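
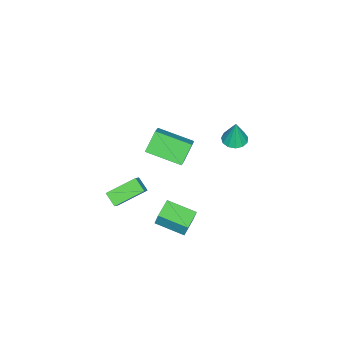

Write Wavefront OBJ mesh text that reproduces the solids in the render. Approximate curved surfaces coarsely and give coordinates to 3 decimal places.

v -1.391 1.214 2.425
v -0.791 1.536 2.315
v -1.189 1.346 3.915
v -1.063 1.813 2.327
v -1.44 1.9 2.37
v -1.801 1.769 2.431
v -2.032 1.461 2.489
v -2.059 1.075 2.528
v -1.874 0.733 2.533
v -1.536 0.544 2.504
v -1.152 0.567 2.45
v -0.843 0.796 2.388
v -0.709 1.157 2.337
v -2.956 -4.558 -2.369
v -3.828 -4.376 -1.264
v -3.237 -2.531 -2.924
v -4.109 -2.349 -1.818
v -1.991 -4.231 -1.662
v -2.863 -4.049 -0.556
v -2.272 -2.204 -2.216
v -3.144 -2.022 -1.111
v 3.802 -2.806 -0.215
v 3.48 -3.451 0.272
v 2.741 -1.677 0.576
v 2.418 -2.321 1.063
v 4.482 -2.639 0.457
v 4.159 -3.283 0.944
v 3.42 -1.509 1.248
v 3.098 -2.154 1.735
v 0.968 -1.658 -2.65
v 1.071 -1.408 -1.77
v 0.812 -0.044 -3.089
v 0.915 0.206 -2.21
v 2.165 -1.586 -2.81
v 2.268 -1.336 -1.931
v 2.009 0.028 -3.25
v 2.112 0.278 -2.37
f 2 1 4
f 2 4 3
f 4 1 5
f 4 5 3
f 5 1 6
f 5 6 3
f 6 1 7
f 6 7 3
f 7 1 8
f 7 8 3
f 8 1 9
f 8 9 3
f 9 1 10
f 9 10 3
f 10 1 11
f 10 11 3
f 11 1 12
f 11 12 3
f 12 1 13
f 12 13 3
f 13 1 2
f 13 2 3
f 15 17 14
f 18 15 14
f 14 17 16
f 16 18 14
f 15 21 17
f 19 15 18
f 19 21 15
f 17 21 16
f 20 18 16
f 16 21 20
f 20 19 18
f 21 19 20
f 23 25 22
f 26 23 22
f 22 25 24
f 24 26 22
f 23 29 25
f 27 23 26
f 27 29 23
f 25 29 24
f 28 26 24
f 24 29 28
f 28 27 26
f 29 27 28
f 31 33 30
f 34 31 30
f 30 33 32
f 32 34 30
f 31 37 33
f 35 31 34
f 35 37 31
f 33 37 32
f 36 34 32
f 32 37 36
f 36 35 34
f 37 35 36



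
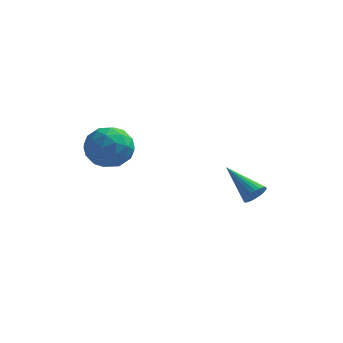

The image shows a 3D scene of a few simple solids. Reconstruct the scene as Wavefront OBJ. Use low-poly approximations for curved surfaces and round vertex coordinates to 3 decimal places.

v 1.955 3.322 -0.861
v 2.15 3.134 -0.406
v 0.725 4.138 0.001
v 2.255 3.311 -0.424
v 2.314 3.49 -0.509
v 2.318 3.644 -0.648
v 2.267 3.748 -0.819
v 2.169 3.787 -0.997
v 2.038 3.756 -1.154
v 1.894 3.658 -1.266
v 1.76 3.509 -1.317
v 1.655 3.332 -1.298
v 1.596 3.153 -1.213
v 1.592 3 -1.074
v 1.643 2.895 -0.903
v 1.741 2.856 -0.725
v 1.872 2.888 -0.569
v 2.016 2.985 -0.456
v -3.116 0.932 2.075
v -2.28 1.116 2.501
v -3.16 -0.456 2.759
v -2.324 -0.272 3.185
v -3.109 0.21 3.444
v -3.081 1.068 3.021
v -2.359 -0.408 2.239
v -2.331 0.45 1.816
v -1.811 0.288 2.603
v -2.275 0.669 3.348
v -3.165 -0.009 1.912
v -3.629 0.372 2.657
v -2.694 1.146 2.228
v -2.746 -0.486 3.032
v -3.207 -0.203 3.184
v -2.715 -0.095 3.435
v -3.165 1.118 2.534
v -2.674 1.226 2.784
v -3.161 0.693 3.339
v -2.766 -0.566 2.476
v -2.275 -0.458 2.726
v -2.725 0.755 1.825
v -2.233 0.863 2.076
v -2.279 -0.033 1.921
v -1.927 0.767 2.538
v -1.953 -0.049 2.94
v -1.974 -0.129 2.384
v -1.958 0.376 2.135
v -2.2 0.991 2.976
v -2.225 0.175 3.378
v -2.687 0.459 3.53
v -2.671 0.963 3.282
v -1.924 0.505 3.036
v -3.215 0.485 1.882
v -3.24 -0.331 2.284
v -2.769 -0.303 1.978
v -2.753 0.201 1.73
v -3.487 0.709 2.32
v -3.513 -0.107 2.722
v -3.482 0.284 3.125
v -3.466 0.789 2.876
v -3.516 0.155 2.224
f 2 1 4
f 2 4 3
f 4 1 5
f 4 5 3
f 5 1 6
f 5 6 3
f 6 1 7
f 6 7 3
f 7 1 8
f 7 8 3
f 8 1 9
f 8 9 3
f 9 1 10
f 9 10 3
f 10 1 11
f 10 11 3
f 11 1 12
f 11 12 3
f 12 1 13
f 12 13 3
f 13 1 14
f 13 14 3
f 14 1 15
f 14 15 3
f 15 1 16
f 15 16 3
f 16 1 17
f 16 17 3
f 17 1 18
f 17 18 3
f 18 1 2
f 18 2 3
f 19 56 35
f 56 30 59
f 35 59 24
f 56 59 35
f 19 35 31
f 35 24 36
f 31 36 20
f 35 36 31
f 19 31 40
f 31 20 41
f 40 41 26
f 31 41 40
f 19 40 52
f 40 26 55
f 52 55 29
f 40 55 52
f 19 52 56
f 52 29 60
f 56 60 30
f 52 60 56
f 20 36 47
f 36 24 50
f 47 50 28
f 36 50 47
f 24 59 37
f 59 30 58
f 37 58 23
f 59 58 37
f 30 60 57
f 60 29 53
f 57 53 21
f 60 53 57
f 29 55 54
f 55 26 42
f 54 42 25
f 55 42 54
f 26 41 46
f 41 20 43
f 46 43 27
f 41 43 46
f 22 48 34
f 48 28 49
f 34 49 23
f 48 49 34
f 22 34 32
f 34 23 33
f 32 33 21
f 34 33 32
f 22 32 39
f 32 21 38
f 39 38 25
f 32 38 39
f 22 39 44
f 39 25 45
f 44 45 27
f 39 45 44
f 22 44 48
f 44 27 51
f 48 51 28
f 44 51 48
f 23 49 37
f 49 28 50
f 37 50 24
f 49 50 37
f 21 33 57
f 33 23 58
f 57 58 30
f 33 58 57
f 25 38 54
f 38 21 53
f 54 53 29
f 38 53 54
f 27 45 46
f 45 25 42
f 46 42 26
f 45 42 46
f 28 51 47
f 51 27 43
f 47 43 20
f 51 43 47



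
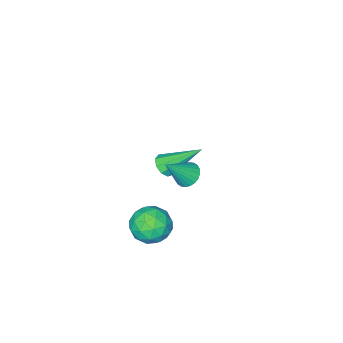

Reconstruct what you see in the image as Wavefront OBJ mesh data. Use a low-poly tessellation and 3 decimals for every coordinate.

v 2.46 2.884 1.442
v 2.824 3.199 1.177
v 3.36 2.696 2.458
v 2.721 3.345 1.296
v 2.578 3.421 1.437
v 2.417 3.415 1.579
v 2.262 3.328 1.7
v 2.138 3.174 1.782
v 2.062 2.975 1.812
v 2.047 2.763 1.786
v 2.095 2.569 1.708
v 2.198 2.423 1.589
v 2.341 2.347 1.448
v 2.502 2.353 1.306
v 2.657 2.44 1.185
v 2.781 2.594 1.103
v 2.857 2.793 1.073
v 2.872 3.005 1.099
v -0.471 -1.807 -3.295
v 0.009 -1.763 -3.01
v -1.369 -0.613 -1.965
v -0.013 -1.486 -3.274
v -0.249 -1.359 -3.547
v -0.59 -1.442 -3.703
v -0.874 -1.696 -3.667
v -0.97 -2.002 -3.457
v -0.833 -2.216 -3.172
v -0.526 -2.24 -2.943
v -0.193 -2.06 -2.88
v 2.701 1.383 -3.754
v 3.372 1.169 -3.203
v 1.768 0.711 -2.877
v 2.439 0.497 -2.326
v 2.18 1.349 -2.405
v 2.757 1.764 -2.947
v 2.383 0.116 -3.133
v 2.96 0.531 -3.675
v 3.176 0.386 -2.82
v 3.05 1.148 -2.37
v 2.09 0.732 -3.71
v 1.964 1.494 -3.26
v 3.119 1.335 -3.555
v 2.021 0.545 -2.525
v 1.869 1.046 -2.571
v 2.264 0.92 -2.247
v 2.757 1.685 -3.405
v 3.151 1.559 -3.081
v 2.451 1.665 -2.612
v 1.989 0.321 -2.999
v 2.383 0.195 -2.675
v 2.876 0.96 -3.833
v 3.271 0.834 -3.509
v 2.689 0.215 -3.468
v 3.398 0.749 -3.007
v 2.849 0.354 -2.491
v 2.816 0.13 -2.965
v 3.155 0.374 -3.284
v 3.324 1.196 -2.742
v 2.775 0.802 -2.227
v 2.623 1.302 -2.273
v 2.962 1.546 -2.592
v 3.208 0.736 -2.517
v 2.365 1.078 -3.853
v 1.816 0.684 -3.338
v 2.178 0.334 -3.488
v 2.517 0.578 -3.807
v 2.291 1.526 -3.589
v 1.742 1.131 -3.073
v 1.985 1.506 -2.796
v 2.324 1.75 -3.115
v 1.932 1.144 -3.563
f 2 1 4
f 2 4 3
f 4 1 5
f 4 5 3
f 5 1 6
f 5 6 3
f 6 1 7
f 6 7 3
f 7 1 8
f 7 8 3
f 8 1 9
f 8 9 3
f 9 1 10
f 9 10 3
f 10 1 11
f 10 11 3
f 11 1 12
f 11 12 3
f 12 1 13
f 12 13 3
f 13 1 14
f 13 14 3
f 14 1 15
f 14 15 3
f 15 1 16
f 15 16 3
f 16 1 17
f 16 17 3
f 17 1 18
f 17 18 3
f 18 1 2
f 18 2 3
f 20 19 22
f 20 22 21
f 22 19 23
f 22 23 21
f 23 19 24
f 23 24 21
f 24 19 25
f 24 25 21
f 25 19 26
f 25 26 21
f 26 19 27
f 26 27 21
f 27 19 28
f 27 28 21
f 28 19 29
f 28 29 21
f 29 19 20
f 29 20 21
f 30 67 46
f 67 41 70
f 46 70 35
f 67 70 46
f 30 46 42
f 46 35 47
f 42 47 31
f 46 47 42
f 30 42 51
f 42 31 52
f 51 52 37
f 42 52 51
f 30 51 63
f 51 37 66
f 63 66 40
f 51 66 63
f 30 63 67
f 63 40 71
f 67 71 41
f 63 71 67
f 31 47 58
f 47 35 61
f 58 61 39
f 47 61 58
f 35 70 48
f 70 41 69
f 48 69 34
f 70 69 48
f 41 71 68
f 71 40 64
f 68 64 32
f 71 64 68
f 40 66 65
f 66 37 53
f 65 53 36
f 66 53 65
f 37 52 57
f 52 31 54
f 57 54 38
f 52 54 57
f 33 59 45
f 59 39 60
f 45 60 34
f 59 60 45
f 33 45 43
f 45 34 44
f 43 44 32
f 45 44 43
f 33 43 50
f 43 32 49
f 50 49 36
f 43 49 50
f 33 50 55
f 50 36 56
f 55 56 38
f 50 56 55
f 33 55 59
f 55 38 62
f 59 62 39
f 55 62 59
f 34 60 48
f 60 39 61
f 48 61 35
f 60 61 48
f 32 44 68
f 44 34 69
f 68 69 41
f 44 69 68
f 36 49 65
f 49 32 64
f 65 64 40
f 49 64 65
f 38 56 57
f 56 36 53
f 57 53 37
f 56 53 57
f 39 62 58
f 62 38 54
f 58 54 31
f 62 54 58



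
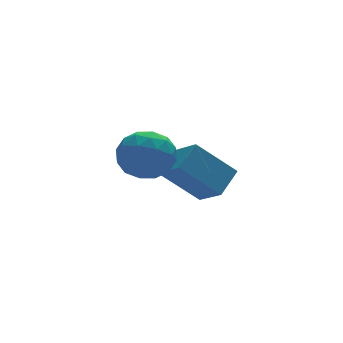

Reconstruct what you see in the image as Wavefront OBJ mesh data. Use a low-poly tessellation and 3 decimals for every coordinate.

v -0.623 3.19 1.297
v 0.266 3.838 1.931
v -0.91 4.3 0.565
v -0.021 4.948 1.2
v 0.681 2.672 0
v 1.57 3.32 0.635
v 0.394 3.782 -0.731
v 1.283 4.43 -0.097
v -3.71 0.815 3.268
v -2.941 1.432 3.485
v -2.799 -0.472 3.695
v -2.03 0.145 3.912
v -2.857 0.147 4.49
v -3.42 0.942 4.226
v -2.32 0.018 2.954
v -2.883 0.813 2.69
v -2.082 0.939 3.291
v -2.414 1.019 4.241
v -3.326 -0.059 2.939
v -3.658 0.021 3.889
v -3.406 1.236 3.339
v -2.334 -0.276 3.841
v -2.821 -0.275 4.181
v -2.369 0.087 4.309
v -3.687 0.948 3.775
v -3.235 1.311 3.902
v -3.186 0.556 4.493
v -2.505 -0.351 3.278
v -2.053 0.012 3.405
v -3.371 0.873 2.871
v -2.919 1.235 2.999
v -2.554 0.404 2.687
v -2.448 1.309 3.353
v -1.913 0.553 3.604
v -2.083 0.478 3.04
v -2.414 0.946 2.885
v -2.644 1.356 3.911
v -2.108 0.6 4.162
v -2.595 0.601 4.502
v -2.926 1.068 4.347
v -2.139 1.067 3.797
v -3.632 0.36 3.018
v -3.096 -0.396 3.269
v -2.814 -0.108 2.833
v -3.145 0.359 2.678
v -3.827 0.407 3.576
v -3.292 -0.349 3.827
v -3.326 0.014 4.295
v -3.657 0.482 4.14
v -3.601 -0.107 3.383
f 2 4 1
f 5 2 1
f 1 4 3
f 3 5 1
f 2 8 4
f 6 2 5
f 6 8 2
f 4 8 3
f 7 5 3
f 3 8 7
f 7 6 5
f 8 6 7
f 9 46 25
f 46 20 49
f 25 49 14
f 46 49 25
f 9 25 21
f 25 14 26
f 21 26 10
f 25 26 21
f 9 21 30
f 21 10 31
f 30 31 16
f 21 31 30
f 9 30 42
f 30 16 45
f 42 45 19
f 30 45 42
f 9 42 46
f 42 19 50
f 46 50 20
f 42 50 46
f 10 26 37
f 26 14 40
f 37 40 18
f 26 40 37
f 14 49 27
f 49 20 48
f 27 48 13
f 49 48 27
f 20 50 47
f 50 19 43
f 47 43 11
f 50 43 47
f 19 45 44
f 45 16 32
f 44 32 15
f 45 32 44
f 16 31 36
f 31 10 33
f 36 33 17
f 31 33 36
f 12 38 24
f 38 18 39
f 24 39 13
f 38 39 24
f 12 24 22
f 24 13 23
f 22 23 11
f 24 23 22
f 12 22 29
f 22 11 28
f 29 28 15
f 22 28 29
f 12 29 34
f 29 15 35
f 34 35 17
f 29 35 34
f 12 34 38
f 34 17 41
f 38 41 18
f 34 41 38
f 13 39 27
f 39 18 40
f 27 40 14
f 39 40 27
f 11 23 47
f 23 13 48
f 47 48 20
f 23 48 47
f 15 28 44
f 28 11 43
f 44 43 19
f 28 43 44
f 17 35 36
f 35 15 32
f 36 32 16
f 35 32 36
f 18 41 37
f 41 17 33
f 37 33 10
f 41 33 37



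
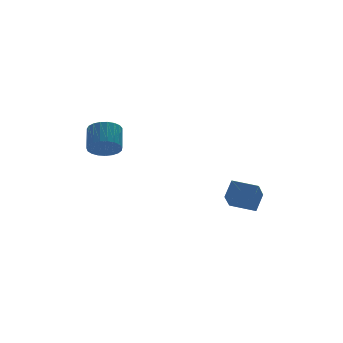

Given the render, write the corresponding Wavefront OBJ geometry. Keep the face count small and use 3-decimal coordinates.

v -3.947 3.265 1.701
v -3.043 3.297 1.167
v -2.45 4.528 2.244
v -3.353 4.495 2.779
v -3.283 3.596 0.958
v -2.69 4.827 2.035
v -3.638 3.837 0.877
v -3.045 5.068 1.954
v -4.046 3.98 0.939
v -3.453 5.211 2.016
v -4.437 3.998 1.133
v -3.844 5.229 2.21
v -4.743 3.89 1.425
v -4.15 5.121 2.502
v -4.911 3.674 1.765
v -4.318 4.905 2.842
v -4.913 3.387 2.094
v -4.32 4.618 3.171
v -4.747 3.079 2.355
v -4.154 4.309 3.432
v -4.443 2.802 2.503
v -3.85 4.033 3.58
v -4.053 2.606 2.512
v -3.46 3.837 3.59
v -3.645 2.524 2.382
v -3.052 3.755 3.459
v -3.289 2.569 2.133
v -2.696 3.8 3.211
v -3.046 2.735 1.81
v -2.453 3.966 2.888
v -2.959 2.993 1.468
v -2.366 4.224 2.546
v 4.21 -0.386 -3.576
v 3.261 -1.517 -2.287
v 3.062 0.834 -3.349
v 2.114 -0.297 -2.06
v 4.966 0.137 -2.56
v 4.018 -0.994 -1.271
v 3.819 1.357 -2.333
v 2.87 0.226 -1.044
f 2 1 5
f 2 5 3
f 3 5 6
f 3 6 4
f 5 1 7
f 5 7 6
f 6 7 8
f 6 8 4
f 7 1 9
f 7 9 8
f 8 9 10
f 8 10 4
f 9 1 11
f 9 11 10
f 10 11 12
f 10 12 4
f 11 1 13
f 11 13 12
f 12 13 14
f 12 14 4
f 13 1 15
f 13 15 14
f 14 15 16
f 14 16 4
f 15 1 17
f 15 17 16
f 16 17 18
f 16 18 4
f 17 1 19
f 17 19 18
f 18 19 20
f 18 20 4
f 19 1 21
f 19 21 20
f 20 21 22
f 20 22 4
f 21 1 23
f 21 23 22
f 22 23 24
f 22 24 4
f 23 1 25
f 23 25 24
f 24 25 26
f 24 26 4
f 25 1 27
f 25 27 26
f 26 27 28
f 26 28 4
f 27 1 29
f 27 29 28
f 28 29 30
f 28 30 4
f 29 1 31
f 29 31 30
f 30 31 32
f 30 32 4
f 31 1 2
f 31 2 32
f 32 2 3
f 32 3 4
f 34 36 33
f 37 34 33
f 33 36 35
f 35 37 33
f 34 40 36
f 38 34 37
f 38 40 34
f 36 40 35
f 39 37 35
f 35 40 39
f 39 38 37
f 40 38 39



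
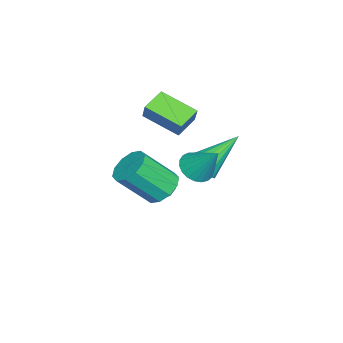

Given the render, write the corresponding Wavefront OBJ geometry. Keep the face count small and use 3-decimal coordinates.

v -1.299 1.023 -3.929
v -0.642 1.08 -3.535
v -1.678 0.12 -3.165
v -1.021 0.177 -2.771
v -1.538 0.745 -2.742
v -1.303 1.303 -3.214
v -1.017 -0.103 -3.486
v -0.782 0.455 -3.958
v -0.468 0.385 -3.261
v -0.79 0.909 -2.802
v -1.53 0.291 -3.898
v -1.852 0.815 -3.439
v -0.937 1.131 -3.799
v -1.383 0.069 -2.901
v -1.686 0.403 -2.884
v -1.3 0.437 -2.653
v -1.326 1.261 -3.611
v -0.94 1.295 -3.379
v -1.466 1.098 -2.913
v -1.38 -0.095 -3.321
v -0.994 -0.061 -3.089
v -1.02 0.763 -4.047
v -0.634 0.797 -3.816
v -0.854 0.102 -3.787
v -0.449 0.756 -3.406
v -0.672 0.225 -2.957
v -0.669 0.06 -3.377
v -0.531 0.389 -3.655
v -0.638 1.064 -3.136
v -0.861 0.533 -2.687
v -1.165 0.867 -2.67
v -1.027 1.195 -2.948
v -0.536 0.655 -2.975
v -1.459 0.667 -4.013
v -1.682 0.136 -3.564
v -1.293 0.005 -3.752
v -1.155 0.333 -4.03
v -1.648 0.975 -3.743
v -1.871 0.444 -3.294
v -1.789 0.811 -3.045
v -1.651 1.14 -3.323
v -1.784 0.545 -3.725
v 1.064 2.809 -0.471
v 1.521 3.384 -0.703
v 0.116 4.111 0.891
v 1.229 3.407 -0.928
v 0.9 3.292 -1.048
v 0.609 3.067 -1.035
v 0.421 2.783 -0.894
v 0.382 2.505 -0.656
v 0.498 2.296 -0.375
v 0.744 2.205 -0.117
v 1.064 2.252 0.061
v 1.384 2.427 0.116
v 1.63 2.689 0.037
v 1.747 2.979 -0.158
v 1.708 3.23 -0.425
v -1.076 0.639 1.739
v -0.685 0.832 2.516
v -0.617 2.2 1.121
v -0.227 2.393 1.897
v -0.113 0.207 1.363
v 0.277 0.4 2.139
v 0.345 1.768 0.744
v 0.736 1.961 1.521
v 1.322 1.362 -1.745
v 2.16 1.44 -1.968
v 2.655 0.195 -0.538
v 1.818 0.118 -0.315
v 2.05 1.817 -1.601
v 2.545 0.573 -0.171
v 1.662 2.021 -1.29
v 2.157 0.776 0.141
v 1.144 1.973 -1.152
v 1.64 0.729 0.279
v 0.695 1.692 -1.241
v 1.19 0.448 0.19
v 0.485 1.285 -1.522
v 0.98 0.04 -0.092
v 0.595 0.907 -1.889
v 1.09 -0.337 -0.459
v 0.983 0.704 -2.201
v 1.478 -0.541 -0.77
v 1.5 0.751 -2.339
v 1.996 -0.493 -0.908
v 1.95 1.032 -2.25
v 2.445 -0.212 -0.819
v 2.846 3.04 0.732
v 3.272 2.469 0.995
v 3.314 3.96 1.968
v 3.475 2.62 0.806
v 3.569 2.844 0.604
v 3.538 3.102 0.424
v 3.387 3.349 0.297
v 3.143 3.543 0.246
v 2.847 3.65 0.278
v 2.551 3.651 0.389
v 2.306 3.547 0.559
v 2.155 3.355 0.76
v 2.123 3.109 0.955
v 2.215 2.851 1.112
v 2.417 2.626 1.203
v 2.693 2.472 1.213
v 2.996 2.416 1.139
f 1 38 17
f 38 12 41
f 17 41 6
f 38 41 17
f 1 17 13
f 17 6 18
f 13 18 2
f 17 18 13
f 1 13 22
f 13 2 23
f 22 23 8
f 13 23 22
f 1 22 34
f 22 8 37
f 34 37 11
f 22 37 34
f 1 34 38
f 34 11 42
f 38 42 12
f 34 42 38
f 2 18 29
f 18 6 32
f 29 32 10
f 18 32 29
f 6 41 19
f 41 12 40
f 19 40 5
f 41 40 19
f 12 42 39
f 42 11 35
f 39 35 3
f 42 35 39
f 11 37 36
f 37 8 24
f 36 24 7
f 37 24 36
f 8 23 28
f 23 2 25
f 28 25 9
f 23 25 28
f 4 30 16
f 30 10 31
f 16 31 5
f 30 31 16
f 4 16 14
f 16 5 15
f 14 15 3
f 16 15 14
f 4 14 21
f 14 3 20
f 21 20 7
f 14 20 21
f 4 21 26
f 21 7 27
f 26 27 9
f 21 27 26
f 4 26 30
f 26 9 33
f 30 33 10
f 26 33 30
f 5 31 19
f 31 10 32
f 19 32 6
f 31 32 19
f 3 15 39
f 15 5 40
f 39 40 12
f 15 40 39
f 7 20 36
f 20 3 35
f 36 35 11
f 20 35 36
f 9 27 28
f 27 7 24
f 28 24 8
f 27 24 28
f 10 33 29
f 33 9 25
f 29 25 2
f 33 25 29
f 44 43 46
f 44 46 45
f 46 43 47
f 46 47 45
f 47 43 48
f 47 48 45
f 48 43 49
f 48 49 45
f 49 43 50
f 49 50 45
f 50 43 51
f 50 51 45
f 51 43 52
f 51 52 45
f 52 43 53
f 52 53 45
f 53 43 54
f 53 54 45
f 54 43 55
f 54 55 45
f 55 43 56
f 55 56 45
f 56 43 57
f 56 57 45
f 57 43 44
f 57 44 45
f 59 61 58
f 62 59 58
f 58 61 60
f 60 62 58
f 59 65 61
f 63 59 62
f 63 65 59
f 61 65 60
f 64 62 60
f 60 65 64
f 64 63 62
f 65 63 64
f 67 66 70
f 67 70 68
f 68 70 71
f 68 71 69
f 70 66 72
f 70 72 71
f 71 72 73
f 71 73 69
f 72 66 74
f 72 74 73
f 73 74 75
f 73 75 69
f 74 66 76
f 74 76 75
f 75 76 77
f 75 77 69
f 76 66 78
f 76 78 77
f 77 78 79
f 77 79 69
f 78 66 80
f 78 80 79
f 79 80 81
f 79 81 69
f 80 66 82
f 80 82 81
f 81 82 83
f 81 83 69
f 82 66 84
f 82 84 83
f 83 84 85
f 83 85 69
f 84 66 86
f 84 86 85
f 85 86 87
f 85 87 69
f 86 66 67
f 86 67 87
f 87 67 68
f 87 68 69
f 89 88 91
f 89 91 90
f 91 88 92
f 91 92 90
f 92 88 93
f 92 93 90
f 93 88 94
f 93 94 90
f 94 88 95
f 94 95 90
f 95 88 96
f 95 96 90
f 96 88 97
f 96 97 90
f 97 88 98
f 97 98 90
f 98 88 99
f 98 99 90
f 99 88 100
f 99 100 90
f 100 88 101
f 100 101 90
f 101 88 102
f 101 102 90
f 102 88 103
f 102 103 90
f 103 88 104
f 103 104 90
f 104 88 89
f 104 89 90



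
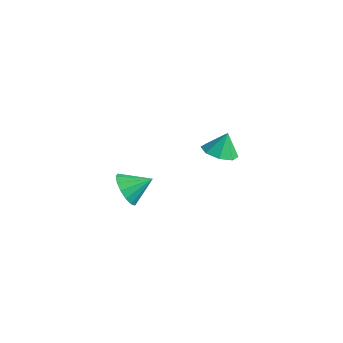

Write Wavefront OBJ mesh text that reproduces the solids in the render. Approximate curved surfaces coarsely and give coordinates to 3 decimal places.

v -0.724 3.045 1.367
v 0.268 2.918 1.367
v -0.656 3.575 2.573
v 0.059 3.597 1.08
v -0.608 3.952 0.962
v -1.343 3.776 1.08
v -1.716 3.171 1.367
v -1.507 2.493 1.653
v -0.84 2.138 1.772
v -0.104 2.314 1.653
v -0.814 -3.563 2.692
v -0.335 -3.357 1.838
v 0.014 -2.597 3.388
v -0.733 -3.026 1.852
v -1.152 -2.839 2.091
v -1.481 -2.846 2.49
v -1.631 -3.045 2.944
v -1.562 -3.383 3.33
v -1.292 -3.769 3.545
v -0.894 -4.1 3.532
v -0.475 -4.287 3.293
v -0.146 -4.28 2.893
v 0.004 -4.081 2.439
v -0.066 -3.743 2.053
f 2 1 4
f 2 4 3
f 4 1 5
f 4 5 3
f 5 1 6
f 5 6 3
f 6 1 7
f 6 7 3
f 7 1 8
f 7 8 3
f 8 1 9
f 8 9 3
f 9 1 10
f 9 10 3
f 10 1 2
f 10 2 3
f 12 11 14
f 12 14 13
f 14 11 15
f 14 15 13
f 15 11 16
f 15 16 13
f 16 11 17
f 16 17 13
f 17 11 18
f 17 18 13
f 18 11 19
f 18 19 13
f 19 11 20
f 19 20 13
f 20 11 21
f 20 21 13
f 21 11 22
f 21 22 13
f 22 11 23
f 22 23 13
f 23 11 24
f 23 24 13
f 24 11 12
f 24 12 13



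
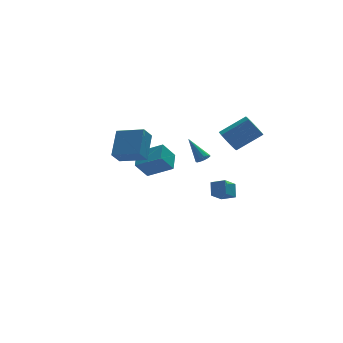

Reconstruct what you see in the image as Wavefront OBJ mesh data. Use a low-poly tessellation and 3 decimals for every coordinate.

v -3.986 -5.039 3.917
v -3.261 -3.715 5.213
v -5.32 -3.904 3.502
v -4.595 -2.579 4.798
v -3.365 -4.601 3.122
v -2.64 -3.276 4.418
v -4.699 -3.465 2.707
v -3.974 -2.141 4.003
v 2.313 -2.755 2.987
v 2.813 -2.532 2.298
v 4.467 -2.701 3.444
v 3.967 -2.925 4.133
v 2.677 -2.076 2.562
v 4.331 -2.246 3.708
v 2.402 -1.88 2.988
v 4.056 -2.049 4.134
v 2.093 -2.018 3.413
v 3.747 -2.187 4.56
v 1.868 -2.438 3.676
v 3.522 -2.607 4.823
v 1.813 -2.979 3.676
v 3.467 -3.148 4.822
v 1.949 -3.434 3.412
v 3.603 -3.604 4.558
v 2.224 -3.631 2.986
v 3.878 -3.8 4.132
v 2.533 -3.493 2.56
v 4.187 -3.662 3.707
v 2.758 -3.073 2.297
v 4.412 -3.242 3.444
v -1.839 2.595 -0.87
v -0.458 1.569 0.027
v -1.311 3.806 -0.298
v 0.07 2.781 0.599
v -0.97 2.759 -2.019
v 0.411 1.734 -1.122
v -0.442 3.971 -1.447
v 0.939 2.945 -0.55
v 3.051 2.058 -4.104
v 3.283 2.778 -3.292
v 3.965 2.627 -4.869
v 4.196 3.347 -4.056
v 3.784 1.393 -3.724
v 4.015 2.113 -2.911
v 4.697 1.962 -4.488
v 4.929 2.682 -3.676
v 2.579 2.268 -0.827
v 3.012 2.549 -0.949
v 2.061 3.612 0.427
v 2.798 2.64 -1.135
v 2.514 2.614 -1.224
v 2.251 2.477 -1.187
v 2.092 2.275 -1.036
v 2.088 2.07 -0.818
v 2.24 1.928 -0.604
v 2.5 1.895 -0.46
v 2.785 1.98 -0.433
v 3.005 2.156 -0.531
v 3.089 2.368 -0.724
f 2 4 1
f 5 2 1
f 1 4 3
f 3 5 1
f 2 8 4
f 6 2 5
f 6 8 2
f 4 8 3
f 7 5 3
f 3 8 7
f 7 6 5
f 8 6 7
f 10 9 13
f 10 13 11
f 11 13 14
f 11 14 12
f 13 9 15
f 13 15 14
f 14 15 16
f 14 16 12
f 15 9 17
f 15 17 16
f 16 17 18
f 16 18 12
f 17 9 19
f 17 19 18
f 18 19 20
f 18 20 12
f 19 9 21
f 19 21 20
f 20 21 22
f 20 22 12
f 21 9 23
f 21 23 22
f 22 23 24
f 22 24 12
f 23 9 25
f 23 25 24
f 24 25 26
f 24 26 12
f 25 9 27
f 25 27 26
f 26 27 28
f 26 28 12
f 27 9 29
f 27 29 28
f 28 29 30
f 28 30 12
f 29 9 10
f 29 10 30
f 30 10 11
f 30 11 12
f 32 34 31
f 35 32 31
f 31 34 33
f 33 35 31
f 32 38 34
f 36 32 35
f 36 38 32
f 34 38 33
f 37 35 33
f 33 38 37
f 37 36 35
f 38 36 37
f 40 42 39
f 43 40 39
f 39 42 41
f 41 43 39
f 40 46 42
f 44 40 43
f 44 46 40
f 42 46 41
f 45 43 41
f 41 46 45
f 45 44 43
f 46 44 45
f 48 47 50
f 48 50 49
f 50 47 51
f 50 51 49
f 51 47 52
f 51 52 49
f 52 47 53
f 52 53 49
f 53 47 54
f 53 54 49
f 54 47 55
f 54 55 49
f 55 47 56
f 55 56 49
f 56 47 57
f 56 57 49
f 57 47 58
f 57 58 49
f 58 47 59
f 58 59 49
f 59 47 48
f 59 48 49



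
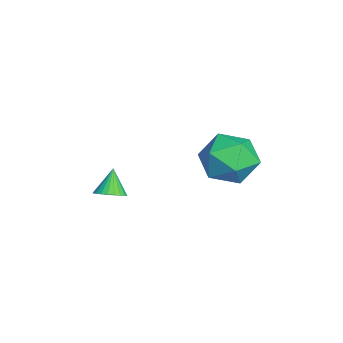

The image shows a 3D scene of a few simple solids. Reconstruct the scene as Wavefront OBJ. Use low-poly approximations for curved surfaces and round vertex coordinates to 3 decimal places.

v 3.995 -2.783 -1.791
v 4.448 -2.406 -1.542
v 3.345 -2.637 -0.829
v 4.307 -2.239 -1.662
v 4.118 -2.155 -1.803
v 3.911 -2.166 -1.941
v 3.716 -2.271 -2.057
v 3.564 -2.454 -2.132
v 3.477 -2.687 -2.155
v 3.469 -2.935 -2.123
v 3.541 -3.159 -2.04
v 3.682 -3.326 -1.92
v 3.871 -3.411 -1.78
v 4.079 -3.399 -1.641
v 4.274 -3.294 -1.526
v 4.426 -3.111 -1.451
v 4.513 -2.878 -1.427
v 4.52 -2.63 -1.459
v 2.818 2.405 0.215
v 3.916 2.722 -0.293
v 3.124 0.478 -0.327
v 4.222 0.795 -0.835
v 4.074 0.829 0.407
v 3.885 2.02 0.742
v 3.155 1.18 -1.362
v 2.966 2.371 -1.027
v 4.125 1.965 -1.268
v 4.693 1.748 -0.174
v 2.347 1.452 -0.446
v 2.915 1.235 0.648
f 2 1 4
f 2 4 3
f 4 1 5
f 4 5 3
f 5 1 6
f 5 6 3
f 6 1 7
f 6 7 3
f 7 1 8
f 7 8 3
f 8 1 9
f 8 9 3
f 9 1 10
f 9 10 3
f 10 1 11
f 10 11 3
f 11 1 12
f 11 12 3
f 12 1 13
f 12 13 3
f 13 1 14
f 13 14 3
f 14 1 15
f 14 15 3
f 15 1 16
f 15 16 3
f 16 1 17
f 16 17 3
f 17 1 18
f 17 18 3
f 18 1 2
f 18 2 3
f 19 30 24
f 19 24 20
f 19 20 26
f 19 26 29
f 19 29 30
f 20 24 28
f 24 30 23
f 30 29 21
f 29 26 25
f 26 20 27
f 22 28 23
f 22 23 21
f 22 21 25
f 22 25 27
f 22 27 28
f 23 28 24
f 21 23 30
f 25 21 29
f 27 25 26
f 28 27 20



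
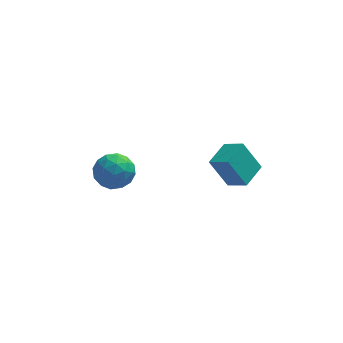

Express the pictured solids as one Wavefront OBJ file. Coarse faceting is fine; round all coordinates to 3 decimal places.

v -2.61 2.581 1.243
v -2.218 2.072 0.358
v -4.262 2.248 0.702
v -3.87 1.739 -0.183
v -3.741 1.292 0.807
v -2.721 1.498 1.141
v -3.759 2.822 -0.081
v -2.739 3.028 0.253
v -2.928 2.221 -0.46
v -2.917 1.276 0.088
v -3.563 3.044 0.972
v -3.552 2.099 1.52
v -2.269 2.356 0.848
v -4.211 1.964 0.212
v -4.135 1.701 0.794
v -3.905 1.402 0.274
v -2.565 2.018 1.308
v -2.334 1.719 0.788
v -3.229 1.26 1.052
v -4.146 2.601 0.272
v -3.915 2.302 -0.248
v -2.575 2.918 0.786
v -2.345 2.619 0.266
v -3.251 3.06 0.008
v -2.456 2.144 -0.153
v -3.427 1.949 -0.471
v -3.362 2.585 -0.411
v -2.762 2.706 -0.215
v -2.45 1.588 0.169
v -3.42 1.393 -0.149
v -3.345 1.13 0.433
v -2.745 1.251 0.629
v -2.867 1.676 -0.312
v -3.06 2.927 1.209
v -4.03 2.732 0.891
v -3.735 3.069 0.431
v -3.135 3.19 0.627
v -3.053 2.371 1.531
v -4.024 2.176 1.213
v -3.718 1.614 1.275
v -3.118 1.735 1.471
v -3.613 2.644 1.372
v 1.173 -0.127 3.216
v 2 -0.772 3.8
v 1.947 1.077 3.449
v 2.774 0.432 4.033
v 2.046 -0.392 1.687
v 2.873 -1.037 2.271
v 2.82 0.812 1.92
v 3.647 0.167 2.504
f 1 38 17
f 38 12 41
f 17 41 6
f 38 41 17
f 1 17 13
f 17 6 18
f 13 18 2
f 17 18 13
f 1 13 22
f 13 2 23
f 22 23 8
f 13 23 22
f 1 22 34
f 22 8 37
f 34 37 11
f 22 37 34
f 1 34 38
f 34 11 42
f 38 42 12
f 34 42 38
f 2 18 29
f 18 6 32
f 29 32 10
f 18 32 29
f 6 41 19
f 41 12 40
f 19 40 5
f 41 40 19
f 12 42 39
f 42 11 35
f 39 35 3
f 42 35 39
f 11 37 36
f 37 8 24
f 36 24 7
f 37 24 36
f 8 23 28
f 23 2 25
f 28 25 9
f 23 25 28
f 4 30 16
f 30 10 31
f 16 31 5
f 30 31 16
f 4 16 14
f 16 5 15
f 14 15 3
f 16 15 14
f 4 14 21
f 14 3 20
f 21 20 7
f 14 20 21
f 4 21 26
f 21 7 27
f 26 27 9
f 21 27 26
f 4 26 30
f 26 9 33
f 30 33 10
f 26 33 30
f 5 31 19
f 31 10 32
f 19 32 6
f 31 32 19
f 3 15 39
f 15 5 40
f 39 40 12
f 15 40 39
f 7 20 36
f 20 3 35
f 36 35 11
f 20 35 36
f 9 27 28
f 27 7 24
f 28 24 8
f 27 24 28
f 10 33 29
f 33 9 25
f 29 25 2
f 33 25 29
f 44 46 43
f 47 44 43
f 43 46 45
f 45 47 43
f 44 50 46
f 48 44 47
f 48 50 44
f 46 50 45
f 49 47 45
f 45 50 49
f 49 48 47
f 50 48 49



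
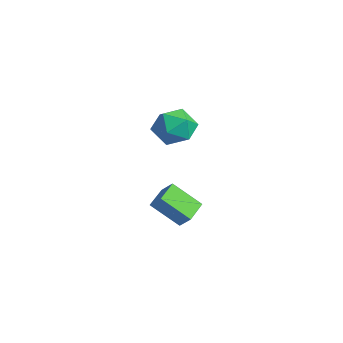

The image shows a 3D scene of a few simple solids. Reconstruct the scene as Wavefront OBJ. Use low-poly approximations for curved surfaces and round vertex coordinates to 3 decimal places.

v -2.083 -0.833 3.259
v -1.241 -0.979 2.404
v -1.179 -2.161 4.376
v -0.337 -2.307 3.521
v -0.393 -1.272 4.143
v -0.952 -0.451 3.453
v -1.468 -2.689 3.327
v -2.027 -1.868 2.637
v -0.861 -2.126 2.446
v -0.197 -1.25 2.95
v -2.223 -1.89 3.83
v -1.559 -1.014 4.334
v -1.636 -1.115 -3.661
v -2.447 -2.345 -2.369
v -2.559 -0.105 -3.279
v -3.369 -1.336 -1.986
v -1.011 -0.804 -2.974
v -1.821 -2.035 -1.681
v -1.933 0.205 -2.591
v -2.744 -1.025 -1.299
f 1 12 6
f 1 6 2
f 1 2 8
f 1 8 11
f 1 11 12
f 2 6 10
f 6 12 5
f 12 11 3
f 11 8 7
f 8 2 9
f 4 10 5
f 4 5 3
f 4 3 7
f 4 7 9
f 4 9 10
f 5 10 6
f 3 5 12
f 7 3 11
f 9 7 8
f 10 9 2
f 14 16 13
f 17 14 13
f 13 16 15
f 15 17 13
f 14 20 16
f 18 14 17
f 18 20 14
f 16 20 15
f 19 17 15
f 15 20 19
f 19 18 17
f 20 18 19



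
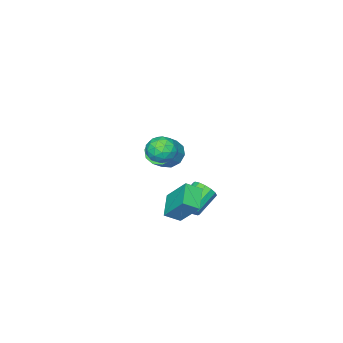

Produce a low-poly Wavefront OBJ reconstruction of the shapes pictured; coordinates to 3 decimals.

v -0.627 0.532 0.937
v -0.024 1.307 0.755
v 0.564 -0.487 0.545
v 1.167 0.288 0.363
v 0.883 0.085 1.299
v 0.147 0.715 1.541
v 0.393 0.105 -0.241
v -0.343 0.735 0.001
v 0.607 1.043 0.027
v 0.91 1.031 0.979
v -0.37 -0.211 0.321
v -0.067 -0.223 1.273
v -0.43 1.009 0.88
v 0.97 -0.189 0.42
v 0.803 -0.309 0.97
v 1.158 0.147 0.863
v -0.33 0.661 1.342
v 0.025 1.117 1.235
v 0.558 0.398 1.555
v 0.515 -0.297 0.065
v 0.87 0.159 -0.042
v -0.618 0.673 0.437
v -0.263 1.129 0.33
v -0.018 0.422 -0.255
v 0.295 1.31 0.345
v 0.996 0.71 0.115
v 0.541 0.603 -0.24
v 0.108 0.973 -0.098
v 0.473 1.302 0.905
v 1.173 0.703 0.675
v 1.006 0.584 1.225
v 0.573 0.954 1.367
v 0.844 1.147 0.477
v -0.633 0.117 0.625
v 0.067 -0.482 0.395
v -0.033 -0.134 -0.067
v -0.466 0.236 0.075
v -0.456 0.11 1.185
v 0.245 -0.49 0.955
v 0.432 -0.153 1.398
v -0.001 0.217 1.54
v -0.304 -0.327 0.823
v -4.368 -3.398 -3.5
v -3.881 -2.759 -4.207
v -2.985 -2.624 -3.467
v -3.472 -3.262 -2.76
v -4.259 -2.382 -3.818
v -3.363 -2.246 -3.078
v -4.679 -2.392 -3.307
v -3.783 -2.257 -2.567
v -4.98 -2.787 -2.87
v -4.084 -2.651 -2.13
v -5.048 -3.415 -2.673
v -4.151 -3.279 -1.934
v -4.855 -4.036 -2.793
v -3.959 -3.901 -2.053
v -4.477 -4.414 -3.182
v -3.581 -4.278 -2.442
v -4.057 -4.403 -3.693
v -3.161 -4.268 -2.953
v -3.756 -4.009 -4.13
v -2.86 -3.873 -3.39
v -3.689 -3.381 -4.326
v -2.792 -3.245 -3.587
v 1.977 2.408 -1.422
v 1.864 3.716 0.113
v 1.251 2.979 -1.962
v 1.138 4.287 -0.427
v 3.142 3.273 -2.073
v 3.029 4.581 -0.538
v 2.416 3.844 -2.613
v 2.303 5.152 -1.078
v 0.921 3.006 -2.714
v 1.257 2.548 -2.15
v -0.204 2.516 -1.303
v -0.541 2.974 -1.866
v 1.322 2.937 -2.025
v -0.14 2.905 -1.177
v 1.279 3.345 -2.084
v -0.183 3.313 -1.236
v 1.14 3.662 -2.311
v -0.322 3.63 -1.464
v 0.942 3.803 -2.647
v -0.52 3.771 -1.799
v 0.739 3.73 -3
v -0.723 3.698 -2.153
v 0.584 3.464 -3.277
v -0.877 3.432 -2.43
v 0.52 3.075 -3.403
v -0.942 3.043 -2.555
v 0.563 2.667 -3.344
v -0.899 2.635 -2.496
v 0.702 2.35 -3.116
v -0.76 2.318 -2.269
v 0.9 2.209 -2.781
v -0.562 2.177 -1.933
v 1.103 2.282 -2.427
v -0.359 2.25 -1.58
f 1 38 17
f 38 12 41
f 17 41 6
f 38 41 17
f 1 17 13
f 17 6 18
f 13 18 2
f 17 18 13
f 1 13 22
f 13 2 23
f 22 23 8
f 13 23 22
f 1 22 34
f 22 8 37
f 34 37 11
f 22 37 34
f 1 34 38
f 34 11 42
f 38 42 12
f 34 42 38
f 2 18 29
f 18 6 32
f 29 32 10
f 18 32 29
f 6 41 19
f 41 12 40
f 19 40 5
f 41 40 19
f 12 42 39
f 42 11 35
f 39 35 3
f 42 35 39
f 11 37 36
f 37 8 24
f 36 24 7
f 37 24 36
f 8 23 28
f 23 2 25
f 28 25 9
f 23 25 28
f 4 30 16
f 30 10 31
f 16 31 5
f 30 31 16
f 4 16 14
f 16 5 15
f 14 15 3
f 16 15 14
f 4 14 21
f 14 3 20
f 21 20 7
f 14 20 21
f 4 21 26
f 21 7 27
f 26 27 9
f 21 27 26
f 4 26 30
f 26 9 33
f 30 33 10
f 26 33 30
f 5 31 19
f 31 10 32
f 19 32 6
f 31 32 19
f 3 15 39
f 15 5 40
f 39 40 12
f 15 40 39
f 7 20 36
f 20 3 35
f 36 35 11
f 20 35 36
f 9 27 28
f 27 7 24
f 28 24 8
f 27 24 28
f 10 33 29
f 33 9 25
f 29 25 2
f 33 25 29
f 44 43 47
f 44 47 45
f 45 47 48
f 45 48 46
f 47 43 49
f 47 49 48
f 48 49 50
f 48 50 46
f 49 43 51
f 49 51 50
f 50 51 52
f 50 52 46
f 51 43 53
f 51 53 52
f 52 53 54
f 52 54 46
f 53 43 55
f 53 55 54
f 54 55 56
f 54 56 46
f 55 43 57
f 55 57 56
f 56 57 58
f 56 58 46
f 57 43 59
f 57 59 58
f 58 59 60
f 58 60 46
f 59 43 61
f 59 61 60
f 60 61 62
f 60 62 46
f 61 43 63
f 61 63 62
f 62 63 64
f 62 64 46
f 63 43 44
f 63 44 64
f 64 44 45
f 64 45 46
f 66 68 65
f 69 66 65
f 65 68 67
f 67 69 65
f 66 72 68
f 70 66 69
f 70 72 66
f 68 72 67
f 71 69 67
f 67 72 71
f 71 70 69
f 72 70 71
f 74 73 77
f 74 77 75
f 75 77 78
f 75 78 76
f 77 73 79
f 77 79 78
f 78 79 80
f 78 80 76
f 79 73 81
f 79 81 80
f 80 81 82
f 80 82 76
f 81 73 83
f 81 83 82
f 82 83 84
f 82 84 76
f 83 73 85
f 83 85 84
f 84 85 86
f 84 86 76
f 85 73 87
f 85 87 86
f 86 87 88
f 86 88 76
f 87 73 89
f 87 89 88
f 88 89 90
f 88 90 76
f 89 73 91
f 89 91 90
f 90 91 92
f 90 92 76
f 91 73 93
f 91 93 92
f 92 93 94
f 92 94 76
f 93 73 95
f 93 95 94
f 94 95 96
f 94 96 76
f 95 73 97
f 95 97 96
f 96 97 98
f 96 98 76
f 97 73 74
f 97 74 98
f 98 74 75
f 98 75 76



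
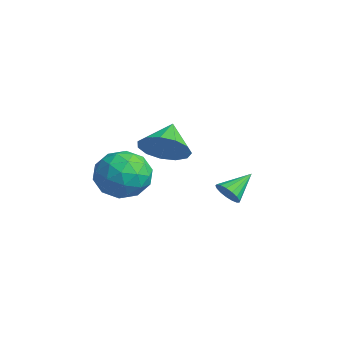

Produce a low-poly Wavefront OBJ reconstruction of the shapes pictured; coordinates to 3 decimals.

v -0.804 0.585 0.06
v -0.274 0.505 0.391
v -1.076 1.755 0.78
v -0.187 0.671 0.155
v -0.241 0.817 -0.103
v -0.425 0.91 -0.324
v -0.695 0.929 -0.457
v -0.99 0.869 -0.471
v -1.242 0.744 -0.363
v -1.394 0.582 -0.159
v -1.411 0.422 0.096
v -1.289 0.299 0.342
v -1.055 0.241 0.524
v -0.764 0.262 0.6
v -0.482 0.358 0.552
v -0.601 -2.193 3.145
v -0.128 -2.572 4.015
v -1.479 -1.427 3.955
v 0.167 -2.075 3.866
v 0.219 -1.616 3.488
v 0.011 -1.34 3.001
v -0.392 -1.335 2.559
v -0.861 -1.602 2.304
v -1.247 -2.058 2.316
v -1.428 -2.556 2.59
v -1.347 -2.939 3.041
v -1.028 -3.086 3.525
v -0.574 -2.949 3.888
v -1.704 -2.41 1.848
v -1.21 -2.789 0.811
v -1.73 -4.251 2.509
v -1.236 -4.63 1.472
v -0.585 -3.965 2.244
v -0.569 -2.827 1.836
v -2.371 -4.213 1.484
v -2.355 -3.075 1.076
v -1.622 -3.903 0.587
v -0.519 -3.75 1.056
v -2.421 -3.29 2.264
v -1.318 -3.137 2.733
v -1.455 -2.438 1.271
v -1.485 -4.602 2.049
v -1.103 -4.211 2.502
v -0.812 -4.434 1.893
v -1.078 -2.46 1.874
v -0.788 -2.683 1.264
v -0.42 -3.374 2.107
v -2.152 -4.357 2.056
v -1.862 -4.58 1.446
v -2.128 -2.606 1.427
v -1.837 -2.829 0.818
v -2.52 -3.666 1.213
v -1.407 -3.316 0.53
v -1.422 -4.398 0.919
v -2.089 -4.152 0.926
v -2.08 -3.484 0.686
v -0.758 -3.226 0.806
v -0.773 -4.308 1.195
v -0.391 -3.917 1.648
v -0.381 -3.248 1.408
v -1 -3.881 0.674
v -2.167 -2.732 2.125
v -2.182 -3.814 2.514
v -2.559 -3.792 1.912
v -2.549 -3.123 1.672
v -1.518 -2.642 2.401
v -1.533 -3.724 2.79
v -0.86 -3.556 2.634
v -0.851 -2.888 2.394
v -1.94 -3.159 2.646
f 2 1 4
f 2 4 3
f 4 1 5
f 4 5 3
f 5 1 6
f 5 6 3
f 6 1 7
f 6 7 3
f 7 1 8
f 7 8 3
f 8 1 9
f 8 9 3
f 9 1 10
f 9 10 3
f 10 1 11
f 10 11 3
f 11 1 12
f 11 12 3
f 12 1 13
f 12 13 3
f 13 1 14
f 13 14 3
f 14 1 15
f 14 15 3
f 15 1 2
f 15 2 3
f 17 16 19
f 17 19 18
f 19 16 20
f 19 20 18
f 20 16 21
f 20 21 18
f 21 16 22
f 21 22 18
f 22 16 23
f 22 23 18
f 23 16 24
f 23 24 18
f 24 16 25
f 24 25 18
f 25 16 26
f 25 26 18
f 26 16 27
f 26 27 18
f 27 16 28
f 27 28 18
f 28 16 17
f 28 17 18
f 29 66 45
f 66 40 69
f 45 69 34
f 66 69 45
f 29 45 41
f 45 34 46
f 41 46 30
f 45 46 41
f 29 41 50
f 41 30 51
f 50 51 36
f 41 51 50
f 29 50 62
f 50 36 65
f 62 65 39
f 50 65 62
f 29 62 66
f 62 39 70
f 66 70 40
f 62 70 66
f 30 46 57
f 46 34 60
f 57 60 38
f 46 60 57
f 34 69 47
f 69 40 68
f 47 68 33
f 69 68 47
f 40 70 67
f 70 39 63
f 67 63 31
f 70 63 67
f 39 65 64
f 65 36 52
f 64 52 35
f 65 52 64
f 36 51 56
f 51 30 53
f 56 53 37
f 51 53 56
f 32 58 44
f 58 38 59
f 44 59 33
f 58 59 44
f 32 44 42
f 44 33 43
f 42 43 31
f 44 43 42
f 32 42 49
f 42 31 48
f 49 48 35
f 42 48 49
f 32 49 54
f 49 35 55
f 54 55 37
f 49 55 54
f 32 54 58
f 54 37 61
f 58 61 38
f 54 61 58
f 33 59 47
f 59 38 60
f 47 60 34
f 59 60 47
f 31 43 67
f 43 33 68
f 67 68 40
f 43 68 67
f 35 48 64
f 48 31 63
f 64 63 39
f 48 63 64
f 37 55 56
f 55 35 52
f 56 52 36
f 55 52 56
f 38 61 57
f 61 37 53
f 57 53 30
f 61 53 57



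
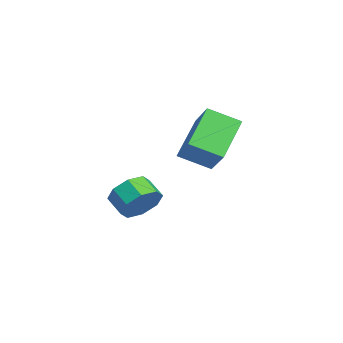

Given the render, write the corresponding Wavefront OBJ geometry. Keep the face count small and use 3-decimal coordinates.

v 2.623 0.901 2.393
v 2.023 -0.36 3.041
v 1.32 2.126 3.569
v 0.72 0.864 4.217
v 3.84 0.976 3.663
v 3.24 -0.286 4.311
v 2.537 2.2 4.839
v 1.937 0.939 5.487
v 0.548 -1.372 -0.393
v 1.043 -1.543 0.471
v 0.127 -1.838 0.937
v -0.368 -1.668 0.073
v 0.782 -0.817 0.418
v -0.135 -1.113 0.884
v 0.384 -0.417 -0.11
v -0.533 -0.712 0.356
v 0.082 -0.576 -0.804
v -0.834 -0.872 -0.337
v 0.053 -1.202 -1.257
v -0.863 -1.497 -0.791
v 0.315 -1.927 -1.204
v -0.602 -2.223 -0.738
v 0.713 -2.328 -0.676
v -0.204 -2.623 -0.21
v 1.014 -2.168 0.017
v 0.098 -2.464 0.484
f 2 4 1
f 5 2 1
f 1 4 3
f 3 5 1
f 2 8 4
f 6 2 5
f 6 8 2
f 4 8 3
f 7 5 3
f 3 8 7
f 7 6 5
f 8 6 7
f 10 9 13
f 10 13 11
f 11 13 14
f 11 14 12
f 13 9 15
f 13 15 14
f 14 15 16
f 14 16 12
f 15 9 17
f 15 17 16
f 16 17 18
f 16 18 12
f 17 9 19
f 17 19 18
f 18 19 20
f 18 20 12
f 19 9 21
f 19 21 20
f 20 21 22
f 20 22 12
f 21 9 23
f 21 23 22
f 22 23 24
f 22 24 12
f 23 9 25
f 23 25 24
f 24 25 26
f 24 26 12
f 25 9 10
f 25 10 26
f 26 10 11
f 26 11 12



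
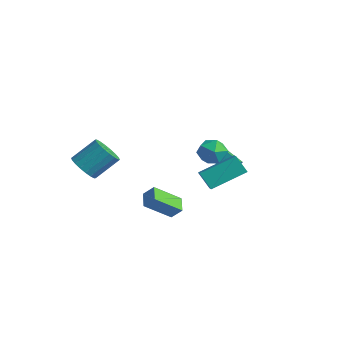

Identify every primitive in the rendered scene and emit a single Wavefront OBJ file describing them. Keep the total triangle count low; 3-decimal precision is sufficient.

v -0.603 3.673 -3.735
v -0.365 4.354 -3.087
v 0.389 3.868 -4.305
v 0.627 4.549 -3.656
v -0.087 2.891 -3.104
v 0.151 3.572 -2.455
v 0.905 3.086 -3.673
v 1.143 3.767 -3.025
v 0.188 3.438 -1.906
v 1.039 3.025 -1.915
v -0.459 2.115 -2.325
v 0.392 1.702 -2.334
v 0.005 1.97 -1.513
v 0.405 2.787 -1.254
v 0.175 2.353 -2.986
v 0.575 3.17 -2.727
v 1.031 2.354 -2.583
v 0.926 2.117 -1.673
v -0.346 3.023 -2.567
v -0.451 2.786 -1.657
v 1.33 -1.419 -3.985
v 0.672 -2.728 -2.839
v 1.836 -1.123 -3.355
v 1.177 -2.432 -2.21
v 2.043 -2.028 -4.27
v 1.384 -3.337 -3.125
v 2.548 -1.732 -3.641
v 1.89 -3.041 -2.495
v 2.43 -0.41 -1.478
v 3.236 1.394 -0.581
v 1.612 0.266 -2.102
v 2.418 2.069 -1.204
v 3.182 -0.309 -2.356
v 3.988 1.494 -1.458
v 2.364 0.366 -2.979
v 3.17 2.17 -2.082
v -2.99 -3.617 -2.227
v -2.519 -4.238 -1.739
v -2.018 -2.985 -0.625
v -2.49 -2.363 -1.113
v -2.243 -4.107 -2.011
v -1.742 -2.853 -0.897
v -2.114 -3.879 -2.326
v -1.613 -2.625 -1.212
v -2.159 -3.599 -2.621
v -1.658 -2.345 -1.507
v -2.369 -3.322 -2.838
v -1.868 -2.069 -1.724
v -2.702 -3.104 -2.934
v -2.201 -1.85 -1.82
v -3.092 -2.987 -2.89
v -2.591 -1.734 -1.777
v -3.462 -2.995 -2.715
v -2.961 -1.742 -1.601
v -3.738 -3.127 -2.443
v -3.237 -1.873 -1.329
v -3.867 -3.355 -2.128
v -3.366 -2.101 -1.014
v -3.822 -3.635 -1.833
v -3.321 -2.381 -0.719
v -3.612 -3.911 -1.616
v -3.111 -2.658 -0.502
v -3.279 -4.13 -1.52
v -2.778 -2.876 -0.406
v -2.889 -4.246 -1.563
v -2.388 -2.993 -0.45
f 2 4 1
f 5 2 1
f 1 4 3
f 3 5 1
f 2 8 4
f 6 2 5
f 6 8 2
f 4 8 3
f 7 5 3
f 3 8 7
f 7 6 5
f 8 6 7
f 9 20 14
f 9 14 10
f 9 10 16
f 9 16 19
f 9 19 20
f 10 14 18
f 14 20 13
f 20 19 11
f 19 16 15
f 16 10 17
f 12 18 13
f 12 13 11
f 12 11 15
f 12 15 17
f 12 17 18
f 13 18 14
f 11 13 20
f 15 11 19
f 17 15 16
f 18 17 10
f 22 24 21
f 25 22 21
f 21 24 23
f 23 25 21
f 22 28 24
f 26 22 25
f 26 28 22
f 24 28 23
f 27 25 23
f 23 28 27
f 27 26 25
f 28 26 27
f 30 32 29
f 33 30 29
f 29 32 31
f 31 33 29
f 30 36 32
f 34 30 33
f 34 36 30
f 32 36 31
f 35 33 31
f 31 36 35
f 35 34 33
f 36 34 35
f 38 37 41
f 38 41 39
f 39 41 42
f 39 42 40
f 41 37 43
f 41 43 42
f 42 43 44
f 42 44 40
f 43 37 45
f 43 45 44
f 44 45 46
f 44 46 40
f 45 37 47
f 45 47 46
f 46 47 48
f 46 48 40
f 47 37 49
f 47 49 48
f 48 49 50
f 48 50 40
f 49 37 51
f 49 51 50
f 50 51 52
f 50 52 40
f 51 37 53
f 51 53 52
f 52 53 54
f 52 54 40
f 53 37 55
f 53 55 54
f 54 55 56
f 54 56 40
f 55 37 57
f 55 57 56
f 56 57 58
f 56 58 40
f 57 37 59
f 57 59 58
f 58 59 60
f 58 60 40
f 59 37 61
f 59 61 60
f 60 61 62
f 60 62 40
f 61 37 63
f 61 63 62
f 62 63 64
f 62 64 40
f 63 37 65
f 63 65 64
f 64 65 66
f 64 66 40
f 65 37 38
f 65 38 66
f 66 38 39
f 66 39 40



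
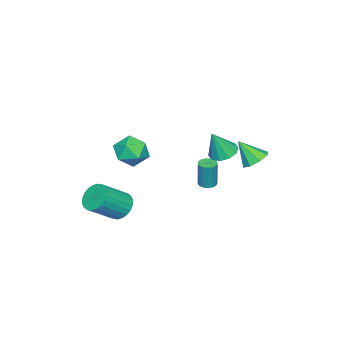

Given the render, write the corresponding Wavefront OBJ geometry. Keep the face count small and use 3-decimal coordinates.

v -3.773 3.428 -0.823
v -2.814 3.563 -0.883
v -3.527 2.332 0.623
v -3.145 4.064 -0.446
v -3.843 4.193 -0.231
v -4.5 3.873 -0.361
v -4.731 3.293 -0.762
v -4.4 2.791 -1.199
v -3.702 2.663 -1.415
v -3.045 2.982 -1.284
v -0.485 2.977 1.339
v 0.125 3.7 1.247
v 0.245 2.583 3.081
v -0.364 3.906 1.498
v -0.899 3.757 1.688
v -1.276 3.31 1.745
v -1.351 2.736 1.647
v -1.095 2.254 1.431
v -0.606 2.048 1.179
v -0.07 2.197 0.989
v 0.306 2.643 0.932
v 0.381 3.217 1.03
v 3 -2.034 -3.046
v 3.42 -2.533 -3.843
v 4.96 -3.365 -2.511
v 4.54 -2.866 -1.714
v 3.619 -2.184 -3.856
v 5.159 -3.016 -2.523
v 3.724 -1.812 -3.745
v 5.264 -2.645 -2.412
v 3.719 -1.474 -3.527
v 5.259 -2.307 -2.195
v 3.604 -1.221 -3.237
v 5.144 -2.054 -1.904
v 3.397 -1.092 -2.917
v 4.937 -1.925 -1.584
v 3.13 -1.106 -2.617
v 4.67 -1.939 -1.285
v 2.843 -1.262 -2.383
v 4.383 -2.094 -1.05
v 2.58 -1.535 -2.249
v 4.12 -2.367 -0.917
v 2.381 -1.884 -2.237
v 3.921 -2.716 -0.904
v 2.276 -2.255 -2.348
v 3.816 -3.088 -1.015
v 2.281 -2.593 -2.565
v 3.821 -3.426 -1.233
v 2.396 -2.846 -2.856
v 3.936 -3.679 -1.523
v 2.603 -2.975 -3.176
v 4.143 -3.808 -1.843
v 2.87 -2.961 -3.475
v 4.41 -3.794 -2.143
v 3.157 -2.806 -3.71
v 4.697 -3.638 -2.377
v 1.458 -1.286 1.861
v 2.13 -0.505 1.209
v 3.01 -2.495 2.011
v 3.682 -1.714 1.359
v 3.325 -1.417 2.487
v 2.365 -0.67 2.394
v 2.775 -2.33 0.826
v 1.815 -1.583 0.733
v 2.943 -1.149 0.569
v 3.283 -0.585 1.596
v 1.857 -2.415 1.624
v 2.197 -1.851 2.651
v -2.476 0.825 -2.994
v -1.938 0.562 -3.033
v -1.746 0.673 -1.125
v -2.284 0.935 -1.086
v -1.88 0.842 -3.055
v -1.687 0.953 -1.148
v -1.958 1.118 -3.063
v -1.765 1.229 -1.156
v -2.155 1.327 -3.055
v -1.962 1.438 -1.148
v -2.425 1.421 -3.033
v -2.233 1.532 -1.126
v -2.707 1.378 -3.002
v -2.515 1.489 -1.095
v -2.937 1.208 -2.969
v -2.744 1.319 -1.062
v -3.06 0.951 -2.942
v -2.868 1.062 -1.035
v -3.05 0.664 -2.926
v -2.858 0.775 -1.019
v -2.909 0.414 -2.926
v -2.716 0.525 -1.019
v -2.668 0.258 -2.941
v -2.476 0.369 -1.034
v -2.383 0.232 -2.968
v -2.191 0.343 -1.061
v -2.12 0.342 -3.001
v -1.928 0.453 -1.094
f 2 1 4
f 2 4 3
f 4 1 5
f 4 5 3
f 5 1 6
f 5 6 3
f 6 1 7
f 6 7 3
f 7 1 8
f 7 8 3
f 8 1 9
f 8 9 3
f 9 1 10
f 9 10 3
f 10 1 2
f 10 2 3
f 12 11 14
f 12 14 13
f 14 11 15
f 14 15 13
f 15 11 16
f 15 16 13
f 16 11 17
f 16 17 13
f 17 11 18
f 17 18 13
f 18 11 19
f 18 19 13
f 19 11 20
f 19 20 13
f 20 11 21
f 20 21 13
f 21 11 22
f 21 22 13
f 22 11 12
f 22 12 13
f 24 23 27
f 24 27 25
f 25 27 28
f 25 28 26
f 27 23 29
f 27 29 28
f 28 29 30
f 28 30 26
f 29 23 31
f 29 31 30
f 30 31 32
f 30 32 26
f 31 23 33
f 31 33 32
f 32 33 34
f 32 34 26
f 33 23 35
f 33 35 34
f 34 35 36
f 34 36 26
f 35 23 37
f 35 37 36
f 36 37 38
f 36 38 26
f 37 23 39
f 37 39 38
f 38 39 40
f 38 40 26
f 39 23 41
f 39 41 40
f 40 41 42
f 40 42 26
f 41 23 43
f 41 43 42
f 42 43 44
f 42 44 26
f 43 23 45
f 43 45 44
f 44 45 46
f 44 46 26
f 45 23 47
f 45 47 46
f 46 47 48
f 46 48 26
f 47 23 49
f 47 49 48
f 48 49 50
f 48 50 26
f 49 23 51
f 49 51 50
f 50 51 52
f 50 52 26
f 51 23 53
f 51 53 52
f 52 53 54
f 52 54 26
f 53 23 55
f 53 55 54
f 54 55 56
f 54 56 26
f 55 23 24
f 55 24 56
f 56 24 25
f 56 25 26
f 57 68 62
f 57 62 58
f 57 58 64
f 57 64 67
f 57 67 68
f 58 62 66
f 62 68 61
f 68 67 59
f 67 64 63
f 64 58 65
f 60 66 61
f 60 61 59
f 60 59 63
f 60 63 65
f 60 65 66
f 61 66 62
f 59 61 68
f 63 59 67
f 65 63 64
f 66 65 58
f 70 69 73
f 70 73 71
f 71 73 74
f 71 74 72
f 73 69 75
f 73 75 74
f 74 75 76
f 74 76 72
f 75 69 77
f 75 77 76
f 76 77 78
f 76 78 72
f 77 69 79
f 77 79 78
f 78 79 80
f 78 80 72
f 79 69 81
f 79 81 80
f 80 81 82
f 80 82 72
f 81 69 83
f 81 83 82
f 82 83 84
f 82 84 72
f 83 69 85
f 83 85 84
f 84 85 86
f 84 86 72
f 85 69 87
f 85 87 86
f 86 87 88
f 86 88 72
f 87 69 89
f 87 89 88
f 88 89 90
f 88 90 72
f 89 69 91
f 89 91 90
f 90 91 92
f 90 92 72
f 91 69 93
f 91 93 92
f 92 93 94
f 92 94 72
f 93 69 95
f 93 95 94
f 94 95 96
f 94 96 72
f 95 69 70
f 95 70 96
f 96 70 71
f 96 71 72



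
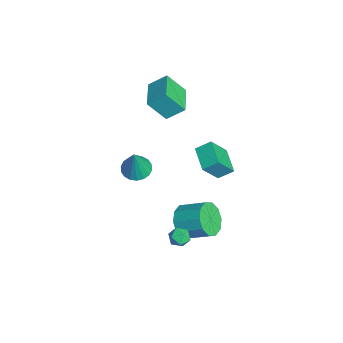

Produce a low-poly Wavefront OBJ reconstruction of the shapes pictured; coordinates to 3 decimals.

v 3.091 -0.083 -2.529
v 3.47 0.347 -2.882
v 3.99 -0.587 -2.178
v 4.369 -0.157 -2.531
v 4.028 0.059 -1.993
v 3.472 0.37 -2.209
v 3.988 -0.61 -2.851
v 3.432 -0.299 -3.067
v 4.024 0.021 -3.081
v 4.049 0.435 -2.55
v 3.411 -0.675 -2.51
v 3.436 -0.261 -1.979
v 1.355 -2.119 1.592
v 2.119 -1.814 1.377
v 1.965 -2.301 3.508
v 1.926 -1.502 1.468
v 1.621 -1.311 1.584
v 1.262 -1.281 1.701
v 0.922 -1.416 1.796
v 0.668 -1.691 1.851
v 0.549 -2.05 1.855
v 0.591 -2.423 1.806
v 0.783 -2.736 1.715
v 1.089 -2.926 1.599
v 1.447 -2.957 1.482
v 1.787 -2.821 1.387
v 2.042 -2.547 1.332
v 2.16 -2.187 1.329
v 1.877 0.423 -3.29
v 2.863 0.184 -3.716
v 3.549 1.518 -2.875
v 2.563 1.757 -2.45
v 2.549 0.613 -4.14
v 3.236 1.947 -3.299
v 1.979 0.969 -4.24
v 2.665 2.303 -3.399
v 1.37 1.117 -3.977
v 2.056 2.451 -3.136
v 0.954 1 -3.452
v 1.64 2.334 -2.611
v 0.891 0.662 -2.865
v 1.577 1.996 -2.024
v 1.204 0.233 -2.441
v 1.891 1.567 -1.6
v 1.775 -0.123 -2.341
v 2.461 1.211 -1.5
v 2.384 -0.271 -2.604
v 3.07 1.063 -1.763
v 2.8 -0.154 -3.129
v 3.486 1.18 -2.288
v -3.569 -0.826 4.056
v -3.412 0.198 4.891
v -3.372 0.205 2.756
v -3.216 1.228 3.591
v -1.764 -1.128 4.089
v -1.608 -0.105 4.924
v -1.568 -0.098 2.789
v -1.411 0.926 3.624
v -0.602 2.236 -0.123
v -0.128 1.29 1.321
v -0.565 3.111 0.439
v -0.091 2.164 1.882
v 0.911 2.416 -0.502
v 1.385 1.469 0.941
v 0.948 3.29 0.059
v 1.422 2.344 1.503
f 1 12 6
f 1 6 2
f 1 2 8
f 1 8 11
f 1 11 12
f 2 6 10
f 6 12 5
f 12 11 3
f 11 8 7
f 8 2 9
f 4 10 5
f 4 5 3
f 4 3 7
f 4 7 9
f 4 9 10
f 5 10 6
f 3 5 12
f 7 3 11
f 9 7 8
f 10 9 2
f 14 13 16
f 14 16 15
f 16 13 17
f 16 17 15
f 17 13 18
f 17 18 15
f 18 13 19
f 18 19 15
f 19 13 20
f 19 20 15
f 20 13 21
f 20 21 15
f 21 13 22
f 21 22 15
f 22 13 23
f 22 23 15
f 23 13 24
f 23 24 15
f 24 13 25
f 24 25 15
f 25 13 26
f 25 26 15
f 26 13 27
f 26 27 15
f 27 13 28
f 27 28 15
f 28 13 14
f 28 14 15
f 30 29 33
f 30 33 31
f 31 33 34
f 31 34 32
f 33 29 35
f 33 35 34
f 34 35 36
f 34 36 32
f 35 29 37
f 35 37 36
f 36 37 38
f 36 38 32
f 37 29 39
f 37 39 38
f 38 39 40
f 38 40 32
f 39 29 41
f 39 41 40
f 40 41 42
f 40 42 32
f 41 29 43
f 41 43 42
f 42 43 44
f 42 44 32
f 43 29 45
f 43 45 44
f 44 45 46
f 44 46 32
f 45 29 47
f 45 47 46
f 46 47 48
f 46 48 32
f 47 29 49
f 47 49 48
f 48 49 50
f 48 50 32
f 49 29 30
f 49 30 50
f 50 30 31
f 50 31 32
f 52 54 51
f 55 52 51
f 51 54 53
f 53 55 51
f 52 58 54
f 56 52 55
f 56 58 52
f 54 58 53
f 57 55 53
f 53 58 57
f 57 56 55
f 58 56 57
f 60 62 59
f 63 60 59
f 59 62 61
f 61 63 59
f 60 66 62
f 64 60 63
f 64 66 60
f 62 66 61
f 65 63 61
f 61 66 65
f 65 64 63
f 66 64 65



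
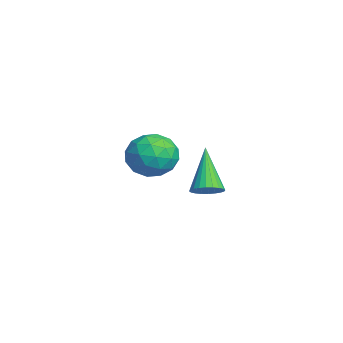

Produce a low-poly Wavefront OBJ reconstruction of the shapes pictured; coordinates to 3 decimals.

v -0.921 2.7 -4.636
v -0.523 2.357 -4.307
v -2.119 2.82 -3.064
v -0.442 2.58 -4.261
v -0.433 2.821 -4.273
v -0.499 3.044 -4.34
v -0.629 3.215 -4.452
v -0.803 3.307 -4.592
v -0.995 3.307 -4.739
v -1.176 3.214 -4.87
v -1.319 3.043 -4.965
v -1.4 2.82 -5.01
v -1.409 2.579 -4.999
v -1.343 2.356 -4.932
v -1.213 2.185 -4.819
v -1.039 2.093 -4.679
v -0.847 2.093 -4.533
v -0.665 2.186 -4.402
v 1.767 0.653 -1.238
v 2.508 1.213 -1.122
v 2.692 -0.513 -1.518
v 3.433 0.047 -1.402
v 2.897 -0.178 -0.668
v 2.326 0.543 -0.496
v 2.874 0.157 -2.144
v 2.303 0.878 -1.972
v 3.192 0.907 -1.683
v 3.206 0.699 -0.77
v 1.994 0.001 -1.87
v 2.008 -0.207 -0.957
v 2.057 1.035 -1.156
v 3.143 -0.335 -1.484
v 2.829 -0.468 -1.053
v 3.264 -0.139 -0.985
v 1.949 0.641 -0.787
v 2.385 0.97 -0.719
v 2.613 0.153 -0.452
v 2.815 -0.27 -1.921
v 3.251 0.059 -1.853
v 1.936 0.839 -1.655
v 2.371 1.168 -1.587
v 2.587 0.547 -2.188
v 2.894 1.184 -1.417
v 3.438 0.499 -1.581
v 3.109 0.564 -2.018
v 2.774 0.988 -1.916
v 2.903 1.062 -0.881
v 3.446 0.377 -1.045
v 3.131 0.245 -0.614
v 2.795 0.668 -0.512
v 3.305 0.882 -1.21
v 1.754 0.323 -1.595
v 2.297 -0.362 -1.759
v 2.405 0.032 -2.128
v 2.069 0.455 -2.026
v 1.762 0.201 -1.059
v 2.306 -0.484 -1.223
v 2.426 -0.288 -0.724
v 2.091 0.136 -0.622
v 1.895 -0.182 -1.43
f 2 1 4
f 2 4 3
f 4 1 5
f 4 5 3
f 5 1 6
f 5 6 3
f 6 1 7
f 6 7 3
f 7 1 8
f 7 8 3
f 8 1 9
f 8 9 3
f 9 1 10
f 9 10 3
f 10 1 11
f 10 11 3
f 11 1 12
f 11 12 3
f 12 1 13
f 12 13 3
f 13 1 14
f 13 14 3
f 14 1 15
f 14 15 3
f 15 1 16
f 15 16 3
f 16 1 17
f 16 17 3
f 17 1 18
f 17 18 3
f 18 1 2
f 18 2 3
f 19 56 35
f 56 30 59
f 35 59 24
f 56 59 35
f 19 35 31
f 35 24 36
f 31 36 20
f 35 36 31
f 19 31 40
f 31 20 41
f 40 41 26
f 31 41 40
f 19 40 52
f 40 26 55
f 52 55 29
f 40 55 52
f 19 52 56
f 52 29 60
f 56 60 30
f 52 60 56
f 20 36 47
f 36 24 50
f 47 50 28
f 36 50 47
f 24 59 37
f 59 30 58
f 37 58 23
f 59 58 37
f 30 60 57
f 60 29 53
f 57 53 21
f 60 53 57
f 29 55 54
f 55 26 42
f 54 42 25
f 55 42 54
f 26 41 46
f 41 20 43
f 46 43 27
f 41 43 46
f 22 48 34
f 48 28 49
f 34 49 23
f 48 49 34
f 22 34 32
f 34 23 33
f 32 33 21
f 34 33 32
f 22 32 39
f 32 21 38
f 39 38 25
f 32 38 39
f 22 39 44
f 39 25 45
f 44 45 27
f 39 45 44
f 22 44 48
f 44 27 51
f 48 51 28
f 44 51 48
f 23 49 37
f 49 28 50
f 37 50 24
f 49 50 37
f 21 33 57
f 33 23 58
f 57 58 30
f 33 58 57
f 25 38 54
f 38 21 53
f 54 53 29
f 38 53 54
f 27 45 46
f 45 25 42
f 46 42 26
f 45 42 46
f 28 51 47
f 51 27 43
f 47 43 20
f 51 43 47



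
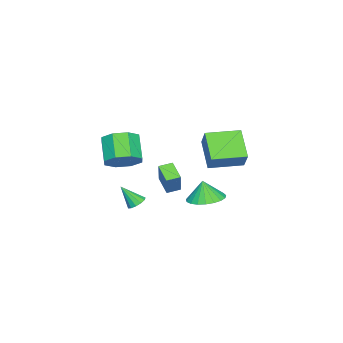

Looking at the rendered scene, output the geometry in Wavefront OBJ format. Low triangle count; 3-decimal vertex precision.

v 0.79 -3.274 0.088
v 1.209 -2.562 0.814
v 0.23 -3.274 2.078
v -0.19 -3.986 1.352
v 0.514 -2.269 0.441
v -0.465 -2.981 1.704
v -0.02 -2.565 -0.139
v -0.999 -3.277 1.124
v -0.079 -3.276 -0.586
v -1.059 -3.988 0.677
v 0.37 -3.986 -0.638
v -0.609 -4.698 0.626
v 1.065 -4.279 -0.264
v 0.086 -4.991 0.999
v 1.599 -3.983 0.316
v 0.62 -4.695 1.579
v 1.659 -3.272 0.763
v 0.679 -3.984 2.026
v -1.284 2.474 2.129
v -0.544 3.026 3.168
v -0.155 3.398 0.835
v 0.584 3.951 1.874
v -0.084 0.949 2.086
v 0.655 1.502 3.125
v 1.044 1.874 0.792
v 1.784 2.426 1.831
v 2.8 -1.403 -1.736
v 3.222 -1.674 -2.028
v 3.1 -2.177 -0.584
v 3.36 -1.412 -1.888
v 3.319 -1.148 -1.7
v 3.114 -0.965 -1.523
v 2.81 -0.92 -1.414
v 2.502 -1.03 -1.407
v 2.288 -1.257 -1.505
v 2.237 -1.531 -1.676
v 2.365 -1.765 -1.866
v 2.631 -1.883 -2.014
v 2.95 -1.849 -2.075
v -2.702 -1.59 -3.133
v -3.411 -2.444 -2.496
v -1.936 -1.21 -1.769
v -2.645 -2.064 -1.132
v -2.135 -2.176 -3.288
v -2.844 -3.03 -2.651
v -1.369 -1.796 -1.924
v -2.078 -2.65 -1.287
v 1.029 1.779 -1.447
v 1.994 2.238 -1.39
v 1.051 1.581 -0.213
v 1.723 2.585 -1.33
v 1.331 2.793 -1.29
v 0.888 2.826 -1.277
v 0.469 2.677 -1.293
v 0.147 2.374 -1.336
v -0.023 1.967 -1.398
v -0.011 1.528 -1.469
v 0.181 1.132 -1.536
v 0.52 0.848 -1.587
v 0.947 0.725 -1.615
v 1.388 0.785 -1.613
v 1.767 1.016 -1.582
v 2.018 1.379 -1.529
v 2.099 1.811 -1.461
f 2 1 5
f 2 5 3
f 3 5 6
f 3 6 4
f 5 1 7
f 5 7 6
f 6 7 8
f 6 8 4
f 7 1 9
f 7 9 8
f 8 9 10
f 8 10 4
f 9 1 11
f 9 11 10
f 10 11 12
f 10 12 4
f 11 1 13
f 11 13 12
f 12 13 14
f 12 14 4
f 13 1 15
f 13 15 14
f 14 15 16
f 14 16 4
f 15 1 17
f 15 17 16
f 16 17 18
f 16 18 4
f 17 1 2
f 17 2 18
f 18 2 3
f 18 3 4
f 20 22 19
f 23 20 19
f 19 22 21
f 21 23 19
f 20 26 22
f 24 20 23
f 24 26 20
f 22 26 21
f 25 23 21
f 21 26 25
f 25 24 23
f 26 24 25
f 28 27 30
f 28 30 29
f 30 27 31
f 30 31 29
f 31 27 32
f 31 32 29
f 32 27 33
f 32 33 29
f 33 27 34
f 33 34 29
f 34 27 35
f 34 35 29
f 35 27 36
f 35 36 29
f 36 27 37
f 36 37 29
f 37 27 38
f 37 38 29
f 38 27 39
f 38 39 29
f 39 27 28
f 39 28 29
f 41 43 40
f 44 41 40
f 40 43 42
f 42 44 40
f 41 47 43
f 45 41 44
f 45 47 41
f 43 47 42
f 46 44 42
f 42 47 46
f 46 45 44
f 47 45 46
f 49 48 51
f 49 51 50
f 51 48 52
f 51 52 50
f 52 48 53
f 52 53 50
f 53 48 54
f 53 54 50
f 54 48 55
f 54 55 50
f 55 48 56
f 55 56 50
f 56 48 57
f 56 57 50
f 57 48 58
f 57 58 50
f 58 48 59
f 58 59 50
f 59 48 60
f 59 60 50
f 60 48 61
f 60 61 50
f 61 48 62
f 61 62 50
f 62 48 63
f 62 63 50
f 63 48 64
f 63 64 50
f 64 48 49
f 64 49 50



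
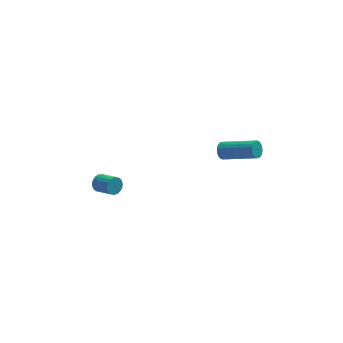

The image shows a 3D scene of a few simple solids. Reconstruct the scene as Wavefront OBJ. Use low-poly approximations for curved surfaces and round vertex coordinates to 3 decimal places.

v 2.185 -1.356 0.198
v 2.492 -1.171 -0.219
v 4.242 -2.079 0.665
v 3.935 -2.264 1.082
v 2.505 -0.988 -0.057
v 4.254 -1.896 0.827
v 2.454 -0.878 0.156
v 4.204 -1.786 1.04
v 2.351 -0.863 0.377
v 4.1 -1.771 1.261
v 2.214 -0.945 0.563
v 3.963 -1.853 1.447
v 2.072 -1.109 0.676
v 3.821 -2.017 1.56
v 1.952 -1.322 0.695
v 3.701 -2.23 1.579
v 1.878 -1.541 0.615
v 3.628 -2.449 1.499
v 1.866 -1.724 0.453
v 3.615 -2.632 1.337
v 1.916 -1.834 0.24
v 3.666 -2.742 1.124
v 2.02 -1.849 0.019
v 3.769 -2.757 0.903
v 2.157 -1.767 -0.167
v 3.906 -2.675 0.717
v 2.299 -1.603 -0.28
v 4.048 -2.511 0.604
v 2.419 -1.39 -0.299
v 4.168 -2.298 0.585
v -4.365 0.194 -3.763
v -4.067 0.193 -4.249
v -3.276 -0.614 -3.762
v -3.575 -0.614 -3.277
v -3.963 0.368 -4.128
v -3.173 -0.439 -3.641
v -3.929 0.513 -3.943
v -3.138 -0.294 -3.457
v -3.97 0.602 -3.728
v -3.179 -0.205 -3.241
v -4.079 0.621 -3.518
v -3.289 -0.186 -3.032
v -4.238 0.566 -3.351
v -3.448 -0.241 -2.865
v -4.419 0.447 -3.255
v -3.629 -0.36 -2.769
v -4.591 0.284 -3.248
v -3.8 -0.524 -2.761
v -4.723 0.105 -3.329
v -3.933 -0.702 -2.842
v -4.794 -0.059 -3.485
v -4.004 -0.866 -2.999
v -4.791 -0.179 -3.69
v -4 -0.986 -3.203
v -4.714 -0.234 -3.907
v -3.923 -1.041 -3.42
v -4.576 -0.216 -4.099
v -3.786 -1.023 -3.613
v -4.403 -0.127 -4.233
v -3.612 -0.934 -3.747
v -4.222 0.018 -4.286
v -3.432 -0.789 -3.8
f 2 1 5
f 2 5 3
f 3 5 6
f 3 6 4
f 5 1 7
f 5 7 6
f 6 7 8
f 6 8 4
f 7 1 9
f 7 9 8
f 8 9 10
f 8 10 4
f 9 1 11
f 9 11 10
f 10 11 12
f 10 12 4
f 11 1 13
f 11 13 12
f 12 13 14
f 12 14 4
f 13 1 15
f 13 15 14
f 14 15 16
f 14 16 4
f 15 1 17
f 15 17 16
f 16 17 18
f 16 18 4
f 17 1 19
f 17 19 18
f 18 19 20
f 18 20 4
f 19 1 21
f 19 21 20
f 20 21 22
f 20 22 4
f 21 1 23
f 21 23 22
f 22 23 24
f 22 24 4
f 23 1 25
f 23 25 24
f 24 25 26
f 24 26 4
f 25 1 27
f 25 27 26
f 26 27 28
f 26 28 4
f 27 1 29
f 27 29 28
f 28 29 30
f 28 30 4
f 29 1 2
f 29 2 30
f 30 2 3
f 30 3 4
f 32 31 35
f 32 35 33
f 33 35 36
f 33 36 34
f 35 31 37
f 35 37 36
f 36 37 38
f 36 38 34
f 37 31 39
f 37 39 38
f 38 39 40
f 38 40 34
f 39 31 41
f 39 41 40
f 40 41 42
f 40 42 34
f 41 31 43
f 41 43 42
f 42 43 44
f 42 44 34
f 43 31 45
f 43 45 44
f 44 45 46
f 44 46 34
f 45 31 47
f 45 47 46
f 46 47 48
f 46 48 34
f 47 31 49
f 47 49 48
f 48 49 50
f 48 50 34
f 49 31 51
f 49 51 50
f 50 51 52
f 50 52 34
f 51 31 53
f 51 53 52
f 52 53 54
f 52 54 34
f 53 31 55
f 53 55 54
f 54 55 56
f 54 56 34
f 55 31 57
f 55 57 56
f 56 57 58
f 56 58 34
f 57 31 59
f 57 59 58
f 58 59 60
f 58 60 34
f 59 31 61
f 59 61 60
f 60 61 62
f 60 62 34
f 61 31 32
f 61 32 62
f 62 32 33
f 62 33 34



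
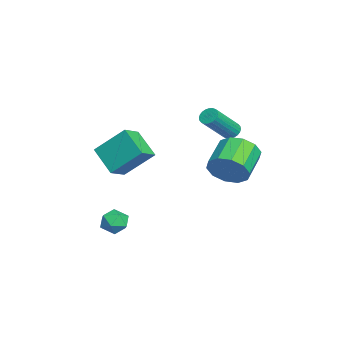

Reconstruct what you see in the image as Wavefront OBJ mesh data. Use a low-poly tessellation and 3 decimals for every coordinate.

v -2.576 -3.983 0.109
v -2.418 -2.505 1.506
v -1.433 -3.139 -0.913
v -1.275 -1.661 0.484
v -1.665 -4.579 0.636
v -1.507 -3.101 2.033
v -0.522 -3.735 -0.386
v -0.364 -2.257 1.011
v 2.465 -3.189 -1.666
v 2.874 -3.565 -2.196
v 1.446 -3.315 -2.364
v 1.855 -3.691 -2.894
v 1.717 -4.017 -2.212
v 2.348 -3.938 -1.781
v 1.972 -2.942 -2.779
v 2.603 -2.863 -2.348
v 2.57 -3.412 -2.884
v 2.412 -4.077 -2.533
v 1.908 -2.803 -2.027
v 1.75 -3.468 -1.676
v -2.939 1.939 1.389
v -2.632 1.739 1.006
v -1.554 0.64 2.449
v -1.861 0.841 2.831
v -2.526 1.909 1.057
v -1.448 0.81 2.5
v -2.484 2.084 1.159
v -1.406 0.985 2.602
v -2.511 2.237 1.295
v -1.433 1.138 2.738
v -2.603 2.345 1.446
v -1.524 1.246 2.889
v -2.746 2.391 1.588
v -1.668 1.292 3.031
v -2.918 2.368 1.699
v -1.84 1.269 3.142
v -3.094 2.28 1.764
v -2.016 1.181 3.207
v -3.246 2.14 1.771
v -2.168 1.041 3.214
v -3.352 1.97 1.72
v -2.274 0.871 3.163
v -3.394 1.795 1.618
v -2.316 0.696 3.061
v -3.367 1.642 1.482
v -2.289 0.543 2.925
v -3.276 1.534 1.331
v -2.197 0.435 2.774
v -3.132 1.488 1.189
v -2.054 0.389 2.632
v -2.96 1.511 1.078
v -1.882 0.412 2.521
v -2.784 1.599 1.013
v -1.706 0.5 2.456
v 2.255 1.725 1.093
v 2.804 2.417 1.661
v 1.374 2.967 2.374
v 0.825 2.275 1.807
v 2.636 2.704 1.103
v 1.206 3.253 1.817
v 2.322 2.616 0.542
v 0.892 3.166 1.255
v 1.983 2.189 0.191
v 0.553 2.738 0.905
v 1.747 1.584 0.185
v 0.317 2.133 0.899
v 1.706 1.033 0.526
v 0.276 1.583 1.239
v 1.874 0.747 1.083
v 0.444 1.296 1.797
v 2.188 0.834 1.645
v 0.758 1.384 2.358
v 2.527 1.262 1.995
v 1.097 1.811 2.709
v 2.763 1.867 2.001
v 1.333 2.416 2.715
f 2 4 1
f 5 2 1
f 1 4 3
f 3 5 1
f 2 8 4
f 6 2 5
f 6 8 2
f 4 8 3
f 7 5 3
f 3 8 7
f 7 6 5
f 8 6 7
f 9 20 14
f 9 14 10
f 9 10 16
f 9 16 19
f 9 19 20
f 10 14 18
f 14 20 13
f 20 19 11
f 19 16 15
f 16 10 17
f 12 18 13
f 12 13 11
f 12 11 15
f 12 15 17
f 12 17 18
f 13 18 14
f 11 13 20
f 15 11 19
f 17 15 16
f 18 17 10
f 22 21 25
f 22 25 23
f 23 25 26
f 23 26 24
f 25 21 27
f 25 27 26
f 26 27 28
f 26 28 24
f 27 21 29
f 27 29 28
f 28 29 30
f 28 30 24
f 29 21 31
f 29 31 30
f 30 31 32
f 30 32 24
f 31 21 33
f 31 33 32
f 32 33 34
f 32 34 24
f 33 21 35
f 33 35 34
f 34 35 36
f 34 36 24
f 35 21 37
f 35 37 36
f 36 37 38
f 36 38 24
f 37 21 39
f 37 39 38
f 38 39 40
f 38 40 24
f 39 21 41
f 39 41 40
f 40 41 42
f 40 42 24
f 41 21 43
f 41 43 42
f 42 43 44
f 42 44 24
f 43 21 45
f 43 45 44
f 44 45 46
f 44 46 24
f 45 21 47
f 45 47 46
f 46 47 48
f 46 48 24
f 47 21 49
f 47 49 48
f 48 49 50
f 48 50 24
f 49 21 51
f 49 51 50
f 50 51 52
f 50 52 24
f 51 21 53
f 51 53 52
f 52 53 54
f 52 54 24
f 53 21 22
f 53 22 54
f 54 22 23
f 54 23 24
f 56 55 59
f 56 59 57
f 57 59 60
f 57 60 58
f 59 55 61
f 59 61 60
f 60 61 62
f 60 62 58
f 61 55 63
f 61 63 62
f 62 63 64
f 62 64 58
f 63 55 65
f 63 65 64
f 64 65 66
f 64 66 58
f 65 55 67
f 65 67 66
f 66 67 68
f 66 68 58
f 67 55 69
f 67 69 68
f 68 69 70
f 68 70 58
f 69 55 71
f 69 71 70
f 70 71 72
f 70 72 58
f 71 55 73
f 71 73 72
f 72 73 74
f 72 74 58
f 73 55 75
f 73 75 74
f 74 75 76
f 74 76 58
f 75 55 56
f 75 56 76
f 76 56 57
f 76 57 58

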